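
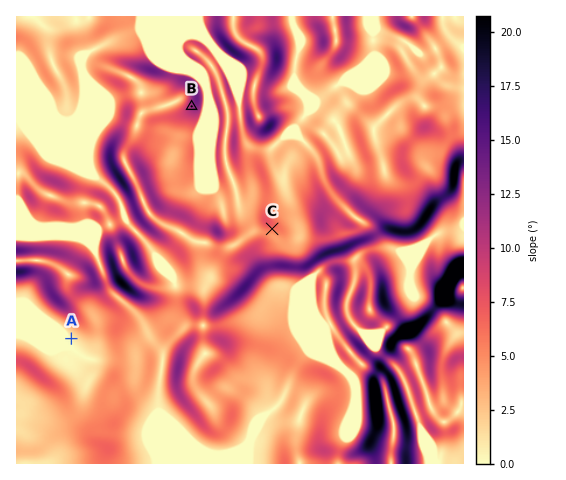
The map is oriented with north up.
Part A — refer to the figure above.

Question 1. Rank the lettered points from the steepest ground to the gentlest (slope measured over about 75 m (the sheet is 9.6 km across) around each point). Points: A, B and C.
B C A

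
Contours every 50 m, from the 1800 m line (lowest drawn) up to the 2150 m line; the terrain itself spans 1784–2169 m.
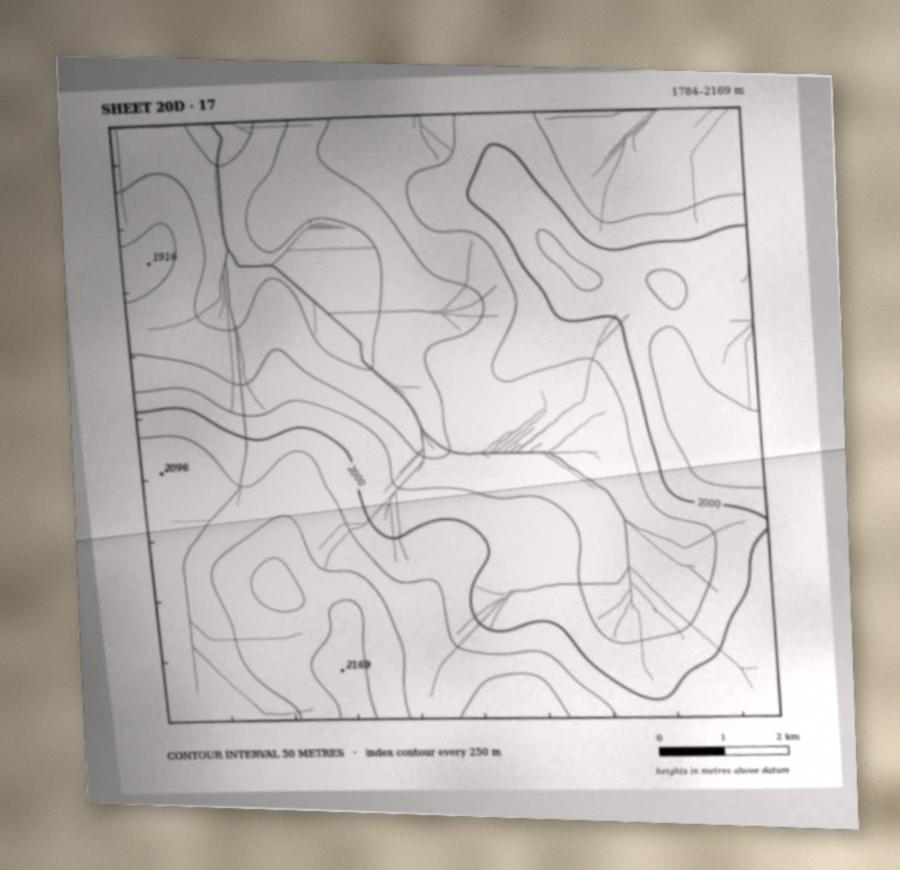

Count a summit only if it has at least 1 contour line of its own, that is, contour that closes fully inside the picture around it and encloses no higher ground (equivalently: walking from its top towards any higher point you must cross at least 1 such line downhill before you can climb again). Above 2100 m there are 1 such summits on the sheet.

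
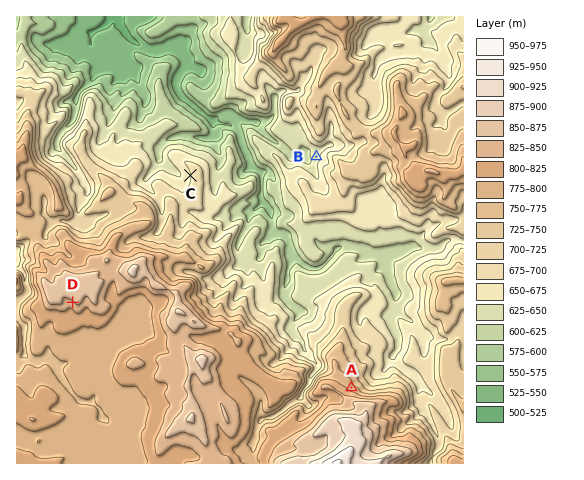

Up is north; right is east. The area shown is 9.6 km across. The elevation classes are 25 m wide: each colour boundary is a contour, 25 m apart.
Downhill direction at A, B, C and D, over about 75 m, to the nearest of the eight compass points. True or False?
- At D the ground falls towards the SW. True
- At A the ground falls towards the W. False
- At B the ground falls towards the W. True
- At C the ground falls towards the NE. False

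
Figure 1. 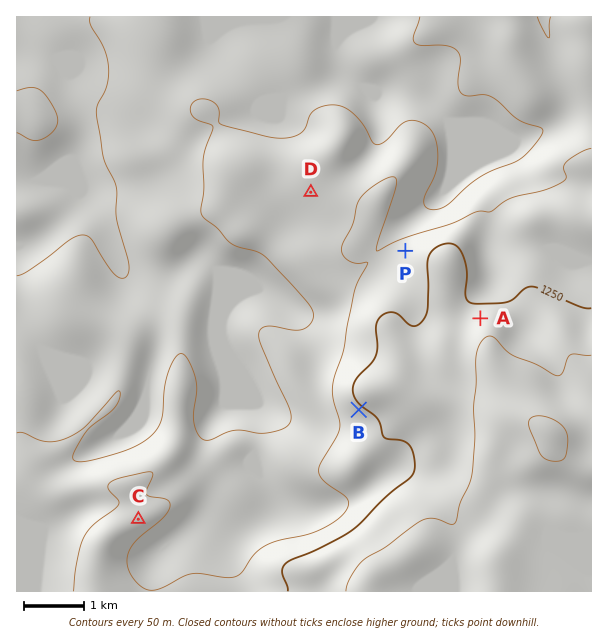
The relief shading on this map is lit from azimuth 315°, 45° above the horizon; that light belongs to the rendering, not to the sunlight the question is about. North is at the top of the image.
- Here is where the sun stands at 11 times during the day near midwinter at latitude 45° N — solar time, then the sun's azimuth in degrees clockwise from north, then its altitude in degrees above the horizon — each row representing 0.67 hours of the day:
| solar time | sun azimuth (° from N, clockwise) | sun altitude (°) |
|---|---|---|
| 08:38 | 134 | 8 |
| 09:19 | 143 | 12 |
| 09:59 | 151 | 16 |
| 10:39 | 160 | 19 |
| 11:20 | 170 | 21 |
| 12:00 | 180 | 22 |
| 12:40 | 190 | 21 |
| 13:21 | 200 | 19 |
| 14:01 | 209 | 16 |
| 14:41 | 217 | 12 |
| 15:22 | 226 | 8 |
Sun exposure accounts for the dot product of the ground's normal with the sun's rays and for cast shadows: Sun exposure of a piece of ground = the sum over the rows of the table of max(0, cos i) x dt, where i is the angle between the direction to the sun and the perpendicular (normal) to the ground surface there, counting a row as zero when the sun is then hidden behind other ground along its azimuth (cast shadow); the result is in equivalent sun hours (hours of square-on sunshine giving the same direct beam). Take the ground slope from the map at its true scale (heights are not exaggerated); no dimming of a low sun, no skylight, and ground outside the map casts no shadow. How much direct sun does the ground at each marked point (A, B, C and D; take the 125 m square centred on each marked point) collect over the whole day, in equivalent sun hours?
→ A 1.4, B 2.4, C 1.9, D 2.1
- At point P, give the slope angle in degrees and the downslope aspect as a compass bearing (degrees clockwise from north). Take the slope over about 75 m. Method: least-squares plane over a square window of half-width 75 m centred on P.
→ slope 5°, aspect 307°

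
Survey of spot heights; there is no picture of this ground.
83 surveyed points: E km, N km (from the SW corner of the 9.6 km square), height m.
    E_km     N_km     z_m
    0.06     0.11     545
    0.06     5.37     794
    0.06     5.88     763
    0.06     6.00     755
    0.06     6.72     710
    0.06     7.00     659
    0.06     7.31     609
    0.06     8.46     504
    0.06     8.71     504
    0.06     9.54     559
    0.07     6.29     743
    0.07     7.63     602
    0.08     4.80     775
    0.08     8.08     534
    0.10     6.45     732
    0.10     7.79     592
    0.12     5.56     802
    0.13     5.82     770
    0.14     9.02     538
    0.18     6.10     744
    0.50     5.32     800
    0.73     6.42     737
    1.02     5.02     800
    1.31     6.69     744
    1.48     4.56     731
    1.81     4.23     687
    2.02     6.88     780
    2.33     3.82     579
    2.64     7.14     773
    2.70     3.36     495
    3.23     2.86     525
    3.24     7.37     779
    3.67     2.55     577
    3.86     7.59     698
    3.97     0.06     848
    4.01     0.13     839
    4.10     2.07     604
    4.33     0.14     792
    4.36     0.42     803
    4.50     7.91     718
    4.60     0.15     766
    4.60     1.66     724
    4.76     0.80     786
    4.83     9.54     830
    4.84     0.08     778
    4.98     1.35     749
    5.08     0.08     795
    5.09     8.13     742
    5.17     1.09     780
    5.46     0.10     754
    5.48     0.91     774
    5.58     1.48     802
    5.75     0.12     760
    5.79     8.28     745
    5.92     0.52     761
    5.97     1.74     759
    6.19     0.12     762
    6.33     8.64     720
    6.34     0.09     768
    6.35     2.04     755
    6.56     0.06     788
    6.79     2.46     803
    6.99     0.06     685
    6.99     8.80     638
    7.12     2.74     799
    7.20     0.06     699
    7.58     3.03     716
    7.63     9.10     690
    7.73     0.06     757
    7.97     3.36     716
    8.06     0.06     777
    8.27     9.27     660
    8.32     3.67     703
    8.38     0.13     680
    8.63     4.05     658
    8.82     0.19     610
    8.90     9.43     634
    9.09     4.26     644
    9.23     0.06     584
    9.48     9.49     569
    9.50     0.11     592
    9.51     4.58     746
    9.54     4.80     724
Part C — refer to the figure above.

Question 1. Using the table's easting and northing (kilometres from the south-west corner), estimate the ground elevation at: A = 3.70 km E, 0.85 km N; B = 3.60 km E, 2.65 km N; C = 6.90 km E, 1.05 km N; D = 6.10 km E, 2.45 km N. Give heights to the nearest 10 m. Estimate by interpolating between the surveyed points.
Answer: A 670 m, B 580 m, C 730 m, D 790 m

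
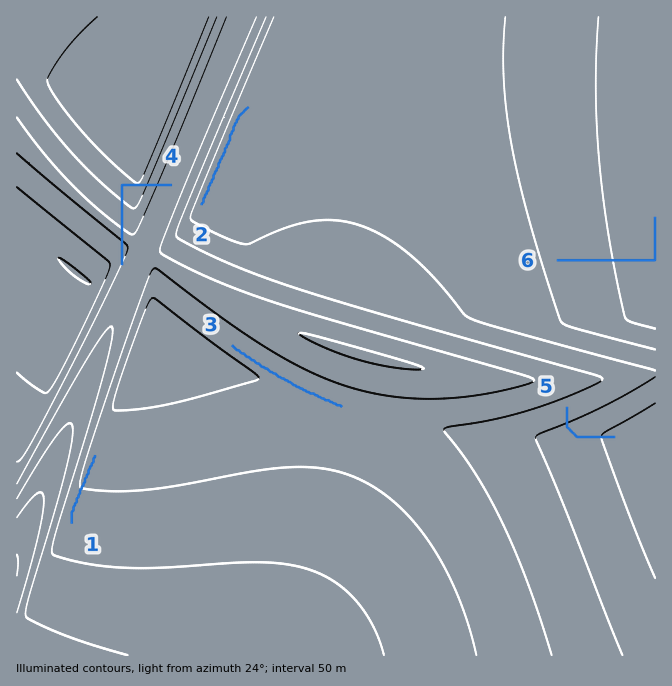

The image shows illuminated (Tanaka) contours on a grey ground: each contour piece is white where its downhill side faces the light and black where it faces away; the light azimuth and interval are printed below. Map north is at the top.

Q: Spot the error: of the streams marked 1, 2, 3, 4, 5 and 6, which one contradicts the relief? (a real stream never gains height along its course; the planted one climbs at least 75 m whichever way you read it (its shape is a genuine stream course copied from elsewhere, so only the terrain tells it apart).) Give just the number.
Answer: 4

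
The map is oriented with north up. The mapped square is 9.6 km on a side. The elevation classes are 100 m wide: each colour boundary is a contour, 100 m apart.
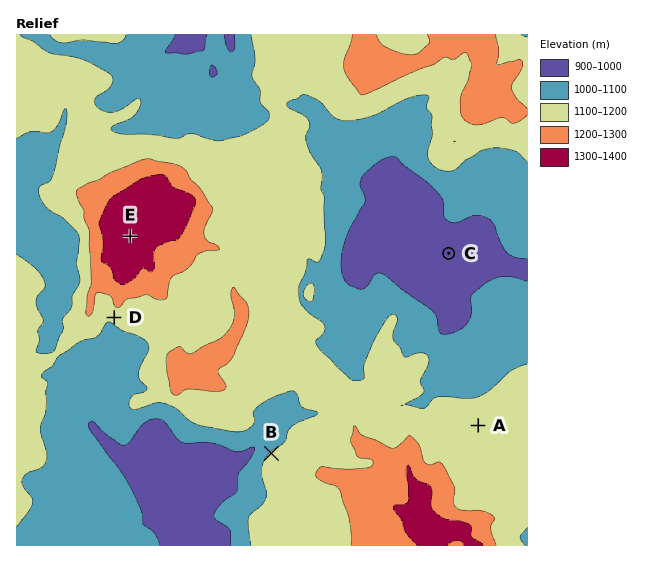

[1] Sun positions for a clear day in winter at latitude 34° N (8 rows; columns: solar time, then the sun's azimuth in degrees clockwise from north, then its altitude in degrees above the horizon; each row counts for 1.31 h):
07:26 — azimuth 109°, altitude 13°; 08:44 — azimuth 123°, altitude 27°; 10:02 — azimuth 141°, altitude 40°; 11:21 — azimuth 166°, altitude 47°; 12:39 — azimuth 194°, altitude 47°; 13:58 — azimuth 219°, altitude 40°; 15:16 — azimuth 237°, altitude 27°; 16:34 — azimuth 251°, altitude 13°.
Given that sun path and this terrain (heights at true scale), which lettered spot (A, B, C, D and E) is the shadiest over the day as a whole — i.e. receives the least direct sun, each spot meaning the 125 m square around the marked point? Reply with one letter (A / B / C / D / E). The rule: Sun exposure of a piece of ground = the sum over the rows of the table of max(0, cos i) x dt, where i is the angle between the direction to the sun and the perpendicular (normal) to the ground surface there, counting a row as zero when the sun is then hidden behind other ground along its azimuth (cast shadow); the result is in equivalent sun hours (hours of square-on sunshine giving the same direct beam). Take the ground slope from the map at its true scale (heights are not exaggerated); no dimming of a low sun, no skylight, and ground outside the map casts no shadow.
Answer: B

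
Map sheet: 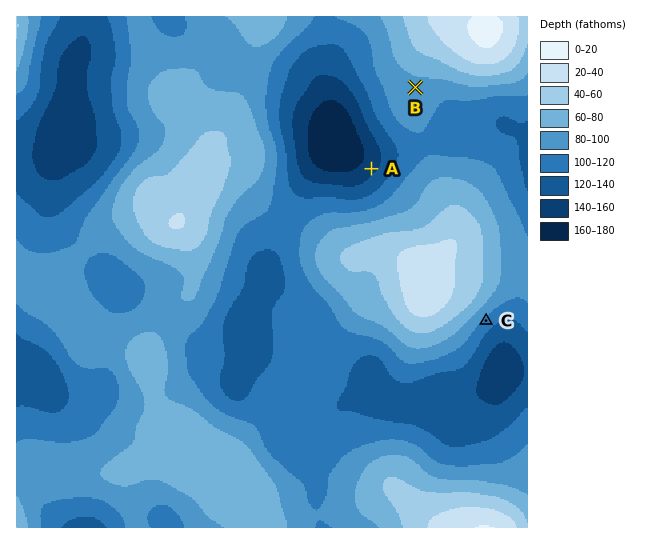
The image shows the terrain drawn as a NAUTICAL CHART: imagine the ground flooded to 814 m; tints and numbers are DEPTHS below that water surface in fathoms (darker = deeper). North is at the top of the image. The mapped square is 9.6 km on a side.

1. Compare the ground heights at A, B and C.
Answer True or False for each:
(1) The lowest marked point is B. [False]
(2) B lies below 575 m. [False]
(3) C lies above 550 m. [True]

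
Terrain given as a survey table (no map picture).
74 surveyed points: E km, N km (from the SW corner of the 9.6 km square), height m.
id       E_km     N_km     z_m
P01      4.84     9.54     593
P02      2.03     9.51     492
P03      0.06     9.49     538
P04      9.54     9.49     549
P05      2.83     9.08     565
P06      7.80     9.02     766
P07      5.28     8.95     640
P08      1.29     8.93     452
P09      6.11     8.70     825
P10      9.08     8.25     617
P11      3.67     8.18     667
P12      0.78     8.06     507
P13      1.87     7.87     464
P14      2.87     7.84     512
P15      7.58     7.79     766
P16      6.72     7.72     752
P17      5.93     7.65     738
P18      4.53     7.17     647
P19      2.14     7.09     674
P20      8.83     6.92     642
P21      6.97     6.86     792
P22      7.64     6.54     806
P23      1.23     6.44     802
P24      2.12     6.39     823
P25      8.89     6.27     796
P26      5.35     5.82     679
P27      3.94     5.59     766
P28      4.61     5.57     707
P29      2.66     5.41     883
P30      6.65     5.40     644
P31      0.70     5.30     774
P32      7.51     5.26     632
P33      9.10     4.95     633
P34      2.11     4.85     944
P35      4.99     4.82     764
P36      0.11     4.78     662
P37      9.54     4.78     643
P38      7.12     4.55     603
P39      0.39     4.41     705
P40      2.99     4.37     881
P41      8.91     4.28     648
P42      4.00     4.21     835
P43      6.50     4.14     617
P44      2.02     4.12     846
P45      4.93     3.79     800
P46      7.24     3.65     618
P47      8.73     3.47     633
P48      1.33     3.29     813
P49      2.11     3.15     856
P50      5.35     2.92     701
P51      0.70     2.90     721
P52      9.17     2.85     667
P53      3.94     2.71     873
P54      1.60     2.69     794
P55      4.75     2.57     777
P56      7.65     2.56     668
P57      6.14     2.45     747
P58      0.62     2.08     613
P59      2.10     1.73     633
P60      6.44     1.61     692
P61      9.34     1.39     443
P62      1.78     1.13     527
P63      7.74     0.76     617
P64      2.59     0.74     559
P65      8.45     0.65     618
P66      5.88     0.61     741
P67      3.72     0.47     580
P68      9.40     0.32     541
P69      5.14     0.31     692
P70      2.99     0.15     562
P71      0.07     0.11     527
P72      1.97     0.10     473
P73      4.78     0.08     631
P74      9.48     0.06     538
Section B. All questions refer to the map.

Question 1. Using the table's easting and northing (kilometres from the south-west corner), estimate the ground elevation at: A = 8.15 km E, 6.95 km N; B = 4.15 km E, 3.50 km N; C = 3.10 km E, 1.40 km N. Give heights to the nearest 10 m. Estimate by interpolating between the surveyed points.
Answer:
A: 720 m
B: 850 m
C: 730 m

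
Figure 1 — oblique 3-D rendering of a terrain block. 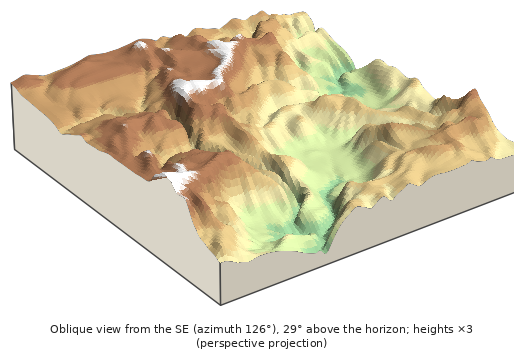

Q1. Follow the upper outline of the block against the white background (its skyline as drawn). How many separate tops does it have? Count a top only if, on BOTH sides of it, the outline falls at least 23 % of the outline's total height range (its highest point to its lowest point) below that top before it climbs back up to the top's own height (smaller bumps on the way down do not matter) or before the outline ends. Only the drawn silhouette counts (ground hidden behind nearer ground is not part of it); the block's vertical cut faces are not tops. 1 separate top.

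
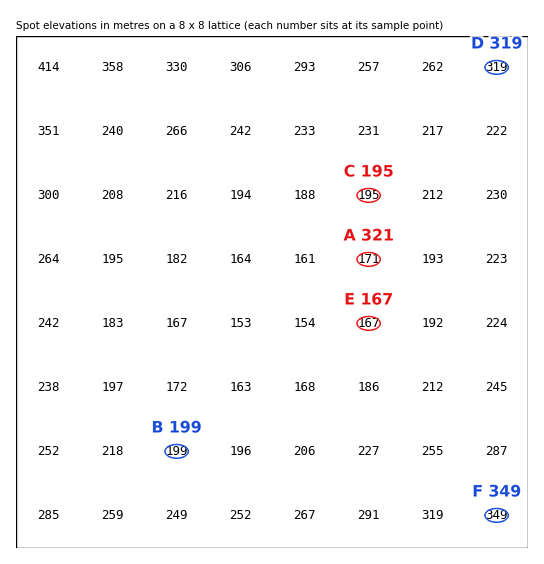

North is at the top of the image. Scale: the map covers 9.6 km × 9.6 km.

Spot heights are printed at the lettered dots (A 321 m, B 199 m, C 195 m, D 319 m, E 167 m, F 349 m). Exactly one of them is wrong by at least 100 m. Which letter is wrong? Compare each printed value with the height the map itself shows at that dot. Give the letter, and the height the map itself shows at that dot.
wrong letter A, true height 171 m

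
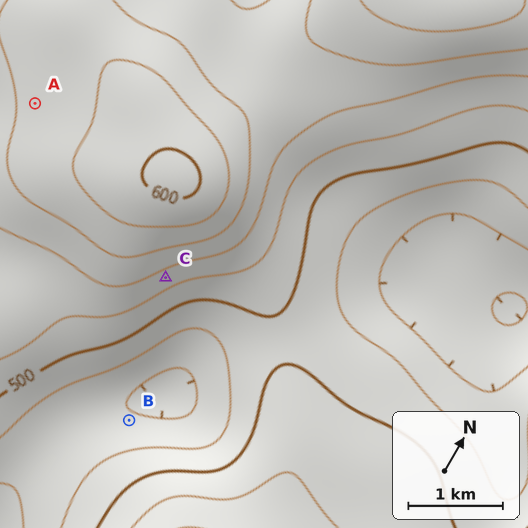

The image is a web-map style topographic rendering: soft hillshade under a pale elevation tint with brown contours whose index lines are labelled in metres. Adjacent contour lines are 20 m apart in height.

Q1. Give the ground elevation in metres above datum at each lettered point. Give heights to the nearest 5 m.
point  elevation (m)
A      565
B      465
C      530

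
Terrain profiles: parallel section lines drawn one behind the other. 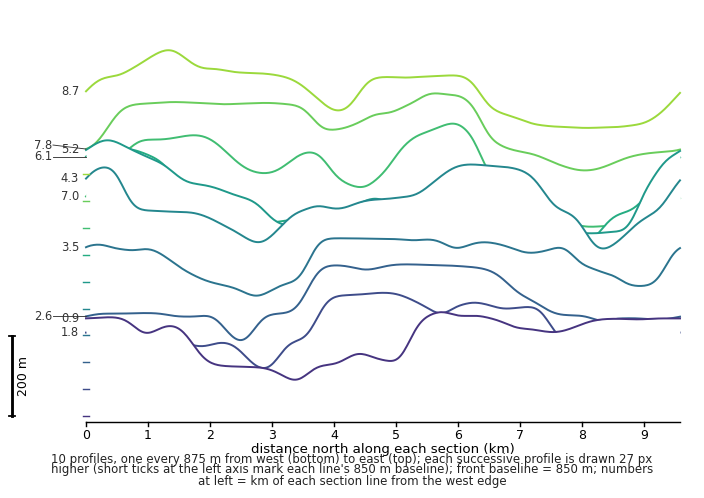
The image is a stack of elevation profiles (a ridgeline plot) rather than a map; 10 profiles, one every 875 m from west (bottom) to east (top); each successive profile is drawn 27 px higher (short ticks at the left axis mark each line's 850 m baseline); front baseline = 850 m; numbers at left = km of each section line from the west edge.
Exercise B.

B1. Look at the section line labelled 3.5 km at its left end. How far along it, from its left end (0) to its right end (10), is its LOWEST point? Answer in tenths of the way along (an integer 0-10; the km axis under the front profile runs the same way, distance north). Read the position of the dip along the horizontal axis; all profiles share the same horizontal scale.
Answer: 3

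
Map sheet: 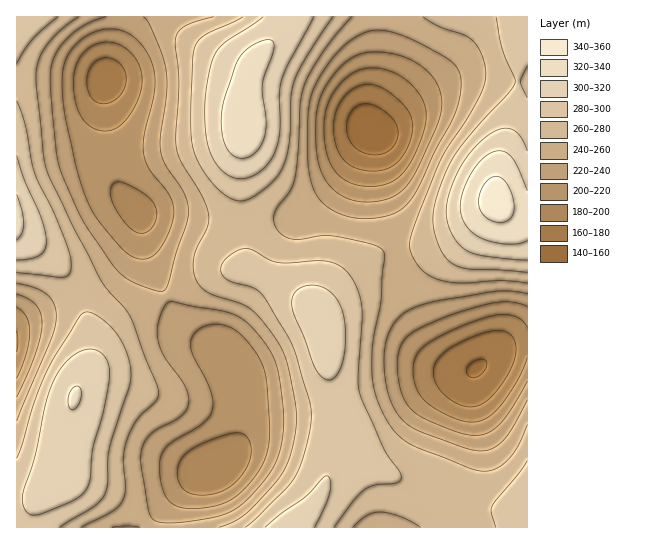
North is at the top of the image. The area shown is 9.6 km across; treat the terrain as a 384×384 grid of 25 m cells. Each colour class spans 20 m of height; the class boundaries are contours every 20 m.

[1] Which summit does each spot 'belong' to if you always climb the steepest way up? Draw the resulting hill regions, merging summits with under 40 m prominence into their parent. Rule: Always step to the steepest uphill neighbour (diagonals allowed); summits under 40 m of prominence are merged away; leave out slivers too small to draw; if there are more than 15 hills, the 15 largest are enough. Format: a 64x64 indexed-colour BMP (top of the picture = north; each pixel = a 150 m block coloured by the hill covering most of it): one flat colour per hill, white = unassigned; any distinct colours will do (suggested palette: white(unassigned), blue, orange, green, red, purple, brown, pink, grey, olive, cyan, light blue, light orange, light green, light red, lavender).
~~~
<image width="64" height="64" href="data:image/bmp;base64,Qk12CAAAAAAAAHYAAAAoAAAAQAAAAEAAAAABAAQAAAAAAAAIAAATCwAAEwsAABAAAAAAAAAA////ALR3HwAOf/8ALKAsACgn1gC9Z5QAS1aMAMJ34wB/f38AIr28AM++FwDox64AeLv/AIrfmACWmP8A1bDFADMzMzMzMzMzMRERERERERERERERERERERERERERERERMzMzMzMzMzMzEREREREREREREREREREREREREREREREzMzMzMzMzMzMRERERERERERERERERERERERERERERETMzMzMzMzMzMzERERERERERERERERERERERERERERERMzMzMzMzMzMzMxEREREREREREREREREREREREREREREzMzMzMzMzMzMzMRERERERERERERERERERERERERERETMzMzMzMzMzMzMzMRERERERERERERERERERERERERERMzMzMzMzMzMzMzMzMREREREREREREREREREREREREREzMzMzMzMzMzMzMzMzERERERERERERERERERERERERETMzMzMzMzMzMzMzMzMxERERERERERERERERERERERERMzMzMzMzMzMzMzMzMzMREREREREREREREREREREREREzMzMzMzMzMzMzMzMzMxERERERERERERERERERERERETMzMzMzMzMzMzMzMzMzERERERERERERERERERERERERMzMzMzMzMzMzMzMzMzMREREREREREREREREREREREREzMzMzMzMzMzMzMzMzMxERERERERERERERERERERERETMzMzMzMzMzMzMzMzMzERERERERERERERERERERERERMzMzMzMzMzMzMzMzMzMREREREREREREREREREREREREzMzMzMzMzMzMzMzMzMxERERERERERERERERERERERETMzMzMzMzMzMzMzMzMzERERERERERERERERERERERERMzMzMzMzMzMzMzMzMzMREREREREREREREREREREREREzMzMzMzMzMzMzMzMzMRERERERERERERERERESIhERETMzMzMzMzMzMzMzMzMREREREREREREREREREiIiIRERMzMzMzMzMzMzMzMzMREREREREREREREREREiIiIiIREzMzMzMzMzMzMzMzERERERERERERERERERESIiIiIiIjMzMzMzMzMzMzMzERERERERERERERERERESIiIiIiIiMzMzMzMzMzMzMzERERERERERERERERERERIiIiIiIiJDMzMzMzMzMzMzERERERERERERERERERERIiIiIiIiIkRDMzMzMzMzMzEREREREREREREREREREREiIiIiIiIiREREMzMzMzMzMREREREREREREREREREREiIiIiIiIiJEREREMzMzMzMRERERERERERERERERERESIiIiIiIiIkREREREMzMzMxERERERERERERERERERESIiIiIiIiIiRERERERDMzMzERERERERERERERERERERIiIiIiIiIiJERERERERDMzEREREREREREREREREREREiIiIiIiIiIkREREREREQzMRERERERERERERERERERESIiIiIiIiIiRERERERERDMRERERERERERERERERERERIiIiIiIiIiJEREREREREQxEREREREREREREREREREREiIiIiIiIiIkRERERERERDEREREREREREREREREREREiIiIiIiIiIiREREREREREQRERERERERERERERERERESIiIiIiIiIiJERERERERERBERERERERERERERERERERIiIiIiIiIiIkRERERERERBEREREREREREREREREREREiIiIiIiIiIiRERERERERBEREREREREREREREREREREiIiIiIiIiIiJERERERERBERERERERERERERERERERESIiIiIiIiIiIkREREREREERERERERERERERERERERERIiIiIiIiIiIiREREREREEREREREREREREREREREREREiIiIiIiIiIiJEREREREQREREREREREREREREREREREiIiIiIiIiIiIkRERERERBERERERERERERERERERERESIiIiIiIiIiIiREREREREERERERERERERERERERERERIiIiIiIiIiIiJEREREREQREREREREREREREREREREREiIiIiIiIiIiIkRERERERBERERERERERERERERERERESIiIiIiIiIiIiREREREREERERERERERERERERERERERIiIiIiIiIiIiJEREREREERERERERERERERERERERERIiIiIiIiIiIiIkREREREQREREREREREREREREREREREiIiIiIiIiIiIiRERERERBERERERERERERERERERERESIiIiIiIiIiIiJEREREREERERERERERERERERERERERIiIiIiIiIiIiIkREREREQRERERERERERERERERERERESIiIiIiIiIiIiRERERERBERERERERERERERERERERERIiIiIiIiIiIiJEREREREEREREREREREREREREREREREiIiIiIiIiIiIkRERERERBERERERERERERERERERERESIiIiIiIiIiIiREREREREERERERERERERERERERERERIiIiIiIiIiIiJEREREREQREREREREREREREREREREREiIiIiIiIiIiIkRERERERBERERERERERERERERERERESIiIiIiIiIiIiREREREREQRERERERERERERERERERERIiIiIiIiIiIiJERERERERBERERERERERERERERERERESIiIiIiIiIiIkREREREREERERERERERERERERERERERIiIiIiIiIiIi"/>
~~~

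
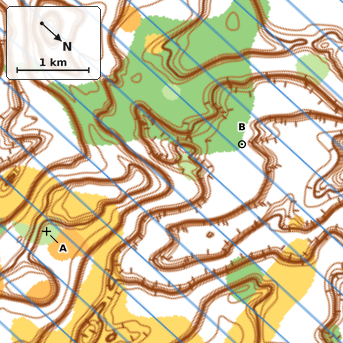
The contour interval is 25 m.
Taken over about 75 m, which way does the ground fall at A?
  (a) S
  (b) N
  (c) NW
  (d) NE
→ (b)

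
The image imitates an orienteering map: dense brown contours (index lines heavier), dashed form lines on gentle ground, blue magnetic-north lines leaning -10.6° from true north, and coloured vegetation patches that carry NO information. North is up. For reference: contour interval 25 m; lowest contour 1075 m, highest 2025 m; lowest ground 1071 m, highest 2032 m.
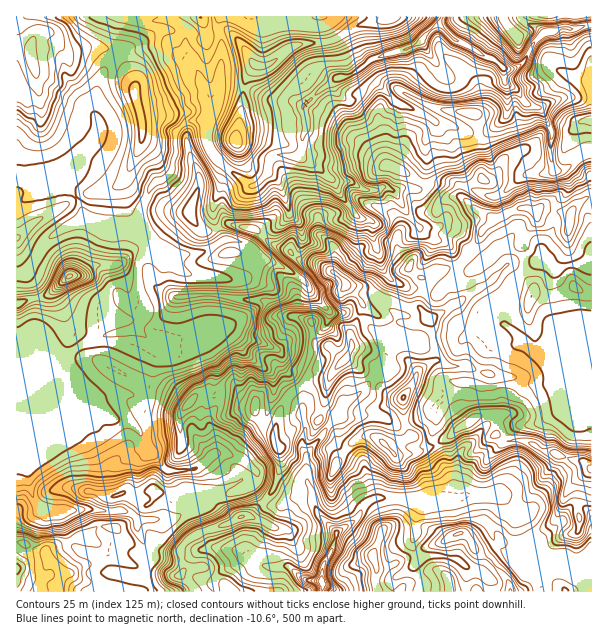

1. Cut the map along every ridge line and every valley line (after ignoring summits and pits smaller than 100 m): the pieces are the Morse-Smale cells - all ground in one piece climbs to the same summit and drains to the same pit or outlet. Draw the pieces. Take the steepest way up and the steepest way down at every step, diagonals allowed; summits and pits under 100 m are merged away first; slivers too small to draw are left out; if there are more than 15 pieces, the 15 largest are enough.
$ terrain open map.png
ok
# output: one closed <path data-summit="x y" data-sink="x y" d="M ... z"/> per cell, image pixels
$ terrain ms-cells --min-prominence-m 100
<path data-summit="591 468" data-sink="440 24" d="M591 25l-16 5-14-2-16 4-13 13-6 14-13 9-9 0-10-8-39-20-17-15-7 5-14 14-13 6-30 8-24 18-12 2-36 29 5 19-5 9 0 14-2 7 18 12 16 14 4 10 19 25 16 5 0 17 6 15 1 10 6 11 7 7 14 6 30 6 9-10 25-14-2 3 0 9 11 18 8 8 17 6-1 11-21 0-21 16-2 12 3 7 0 21-5 1-24 26 2 15-3 6 0 9 4 6 37-26 20-4 4 2-2 18 8 6 20 0 9 4 10 7 39 11 10 6z"/><path data-summit="591 468" data-sink="440 24" d="M204 120l-16 1-12 10 0 21-4 18-7 8-9 3-5 5-11 24 0 18 10 15 0 6-12 17 1 27 5 13-3 2-9 0-9-6-4 2-9 8 0 11 5 10-29 10-19 13 0 16-39 92 0 18 4 15 5 7 10 7 79 0 12 9 35-2 13-7 17-3 18-12 31-10 6 9 6 5 8-9 10-24-2-15-6-15 16-5 7-10 6-2 17 0 9 6 7-9-13-7-21 0 0-23-18-18-2-15-5-4 17-14 26-5 6-7 4-9 0-3-20-21-4-9-22-13 17-23 1-12-2-10-11-11-7-25-9-12-6-4-10 12-8 2-29-24-12-16 0-24z"/><path data-summit="30 56" data-sink="440 24" d="M168 16l-152 1 1 257 7 0 4-4 15-25 10-10 21-12 12-3 16 8 33-2 5-7 0-9 11-24 5-5 9-3 7-8 4-18 0-21 12-10 20-1 3-12-6-9 0-9-6-16-6-8-7-18 1-16-4-6-12-6z"/><path data-summit="344 360" data-sink="440 24" d="M299 156l-24 0-5 5-2 12 12 12 9 28 11 11 2 10-4 18-14 17 18 9 8 13 20 21-4 12-6 7-26 5-17 14 5 4 2 15 18 18 1 23 11-1 13 3 8 4 3-1 5-11 14-8 28-28 1-20 6-8 28 2 15-5 29 1 19-13 22-1 0-10-2-2-12-2-11-10-11-18-1-10-22 12-9 10-30-6-14-6-13-18-1-10-6-15 0-17-16-5-19-25-4-10-16-14z"/><path data-summit="236 141" data-sink="440 24" d="M441 16l-103 0-5 6-9 4-19-1-20-9-13 0-6 9-9 1-12-2-11-8-13 0-3 5 0 9 4 8-2 46-3 17-6 9-5 16 0 15 4 8 12 15 27 22 8-2 9-10 4-13 5-5 19 1 6-2 2-6 0-14 5-9-5-19 7-7 29-22 12-2 21-16 27-10 6 0 13-6 14-14 8-6z"/><path data-summit="372 555" data-sink="323 584" d="M495 493l-7 3-21-2-12 5-24 1-44-2-10 0-8 2-7 7-2 8-23 18-5 16-10 20 0 22 77 1 6-8 15-4 11-9 12 1 5-15-2-17 7-5 11-1 6 6 4 8 30 27 8 17 79 0 1-10-9-7-2-7-8 0-6-3-21 0-20-17-2-9-6-12-1-15-16-18z"/><path data-summit="57 591" data-sink="440 24" d="M53 350l-37 1 0 240 136 1 0-2-8-12 6-15 0-6-12-27 1-9-7-7-6-3-27-1-48 2-10-4-9-11-4-15 0-18 40-96-1-11z"/><path data-summit="591 468" data-sink="323 584" d="M494 414l-20 4-38 26 6 9 3 15 9 20-2 9-2 1 5 1 12-5 34 0 16 18 1 15 6 12 2 9 4 4 4 1 12 12 21 0 6 3 8 0 2 7 8 7 1-112-10-8-39-11-10-7-9-4-20 0-8-6 2-18z"/><path data-summit="69 276" data-sink="440 24" d="M86 220l-12 3-21 12-10 10-15 25-4 4-8 1 1 75 36 0 13 6 20-13 22-9 6 0-4-11 0-11 9-8 4-2 9 6 9 0 3-2-5-13-1-27 12-17 0-6-8-10-2-9-11 4-27 0z"/><path data-summit="242 516" data-sink="323 584" d="M309 490l-4 0-24 15-12 0-5-3-13 14-11 1-13 7-18 5-17 7-11 12 3 18-3 9 12 12 2 5 74 0 2-22 7-4 10 0 18 14 15 2 1-13 10-20 5-16-18-18-6-14 0-6z"/><path data-summit="404 398" data-sink="440 24" d="M458 337l-23 0-15 5-28-2-6 8-1 20-28 28-14 8-5 10-8 11 4 4 3 11 4 4 6 1 13-7 12-2 9 4 15 16 17-2 22-9-2-7 0-9 3-6-2-15 24-26 5-1 0-21-3-7 0-8 3-6z"/><path data-summit="404 398" data-sink="323 584" d="M330 426l-23 27 0 30 5 8 1 10 6 14 17 17 15-9 9-8 2-8 7-7 8-2 54 2 18-1 3-2 2-9-9-20-3-15-5-8-24 9-17 2-15-16-9-4-12 2-13 7-6-1z"/><path data-summit="242 516" data-sink="440 24" d="M252 486l-31 10-18 12-17 3-13 7-33 2-2 2 0 8 12 27 0 6-6 15 9 14 41-1-1-4-12-12 3-5-3-22 7-8 13-8 26-8 13-7 11-1 13-13z"/><path data-summit="516 36" data-sink="440 24" d="M591 16l-148 0-4 8 16 16 39 20 10 8 9 0 13-9 6-14 13-13 16-4 14 2 16-5z"/><path data-summit="372 555" data-sink="440 24" d="M464 534l-11 1-7 5 2 17-4 12 0 5-4-3-9 0-11 9-15 4-5 7 110 1-2-11-4-6-30-27-4-8z"/>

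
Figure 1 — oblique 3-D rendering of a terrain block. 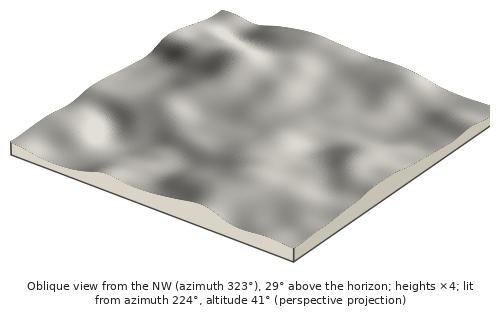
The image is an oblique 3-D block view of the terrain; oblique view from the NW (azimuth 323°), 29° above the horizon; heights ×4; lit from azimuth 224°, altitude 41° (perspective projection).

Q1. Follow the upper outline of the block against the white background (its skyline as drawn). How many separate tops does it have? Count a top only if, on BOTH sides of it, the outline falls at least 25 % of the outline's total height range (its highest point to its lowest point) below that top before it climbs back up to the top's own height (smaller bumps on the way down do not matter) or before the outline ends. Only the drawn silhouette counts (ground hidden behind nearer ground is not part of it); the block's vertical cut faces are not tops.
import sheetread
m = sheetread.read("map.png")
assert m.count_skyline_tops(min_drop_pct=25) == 1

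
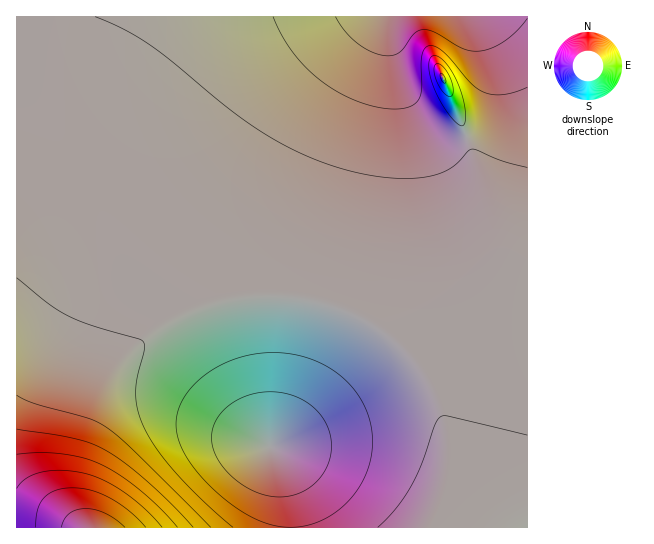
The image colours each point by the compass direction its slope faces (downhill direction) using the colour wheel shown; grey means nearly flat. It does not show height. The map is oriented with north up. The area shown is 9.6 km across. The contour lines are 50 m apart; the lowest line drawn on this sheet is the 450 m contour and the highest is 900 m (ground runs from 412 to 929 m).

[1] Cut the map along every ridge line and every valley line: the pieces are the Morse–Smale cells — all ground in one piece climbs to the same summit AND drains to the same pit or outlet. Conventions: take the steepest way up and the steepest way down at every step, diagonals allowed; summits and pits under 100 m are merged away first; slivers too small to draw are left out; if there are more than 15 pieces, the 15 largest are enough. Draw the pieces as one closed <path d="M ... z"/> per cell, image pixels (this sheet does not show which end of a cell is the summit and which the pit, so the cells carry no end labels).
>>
<path d="M527 16l-52 1 12 26 6 24 2 34-7 18-11 12-14 6-17 0-7-2-16-14-10-14-18-44-6-25 0-22-373 1 1 511 68 0-10-29 1-28 16-57 21-41 26-29 28-20 22-11 26-9 39-7 43 2 30 6 19 7 24 12 17 12 30 30 22 37 9 36 0 40-11 49 91-1z"/><path d="M283 297l-41 2-47 12-28 13-16 11-28 26-16 22-12 24-16 51-4 24 0 17 4 16 7 13 349 0 2-2 11-47 0-40-9-36-18-32-27-30-24-17-43-19z"/><path d="M474 16l-85 1 2 29 12 40 20 35 8 8 15 8 17 0 10-4 15-14 5-12 0-40-6-24z"/>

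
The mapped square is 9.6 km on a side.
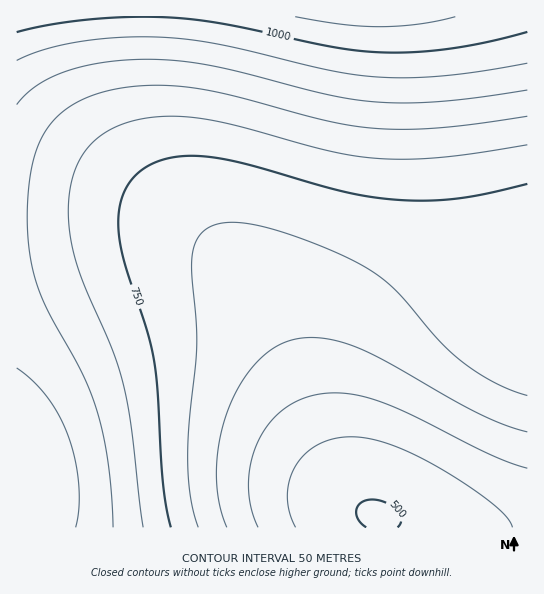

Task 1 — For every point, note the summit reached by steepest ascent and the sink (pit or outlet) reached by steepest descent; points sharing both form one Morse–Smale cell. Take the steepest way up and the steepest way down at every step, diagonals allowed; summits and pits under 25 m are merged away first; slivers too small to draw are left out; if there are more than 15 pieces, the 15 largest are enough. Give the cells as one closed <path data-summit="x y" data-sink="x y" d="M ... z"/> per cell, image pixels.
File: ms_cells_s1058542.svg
<path data-summit="373 17" data-sink="378 517" d="M527 16l-383 1 0 68 3 29 6 33 8 23 10 19 18 26 48 54 26 34 22 44 24 67 24 53 23 34 13 11 11 6 2 10 146-1z"/><path data-summit="17 485" data-sink="378 517" d="M138 221l-59 0-63 5 0 301 365 1-1-10-11-6-13-11-21-31-22-45-29-80-15-30-17-26-27-30-26-19-32-13z"/><path data-summit="17 17" data-sink="378 517" d="M143 16l-127 1 0 208 23 0 40-4 59 0 19 3 26 8 16 8 18 12 20 19 0-2-56-64-10-16-12-26-8-26-6-35z"/>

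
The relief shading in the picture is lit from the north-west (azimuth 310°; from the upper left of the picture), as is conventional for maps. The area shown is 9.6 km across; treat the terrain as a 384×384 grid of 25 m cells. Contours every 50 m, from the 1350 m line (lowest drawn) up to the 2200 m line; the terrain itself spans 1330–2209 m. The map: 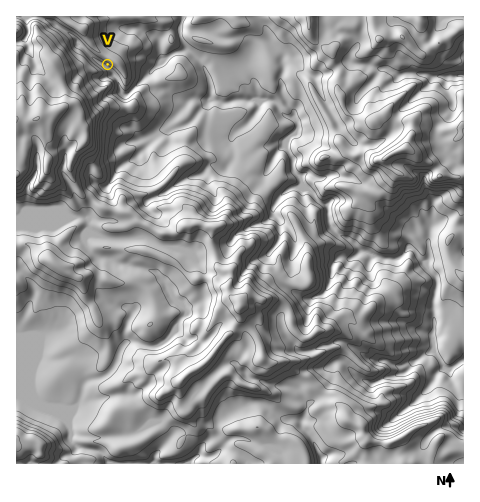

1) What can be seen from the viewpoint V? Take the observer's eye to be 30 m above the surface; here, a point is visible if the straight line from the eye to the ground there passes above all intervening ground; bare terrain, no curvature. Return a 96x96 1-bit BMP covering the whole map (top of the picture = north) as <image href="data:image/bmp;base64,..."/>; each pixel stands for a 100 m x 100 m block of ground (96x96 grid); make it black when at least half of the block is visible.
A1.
<image width="96" height="96" href="data:image/bmp;base64,Qk2+BAAAAAAAAD4AAAAoAAAAYAAAAGAAAAABAAEAAAAAAIAEAAATCwAAEwsAAAIAAAAAAAAA////AAAAAAAAAAAAAAAAAAAAAAAAAAAAAAAAAAAAAAAAAAAAAAAAAAAAAAAAAAAAAAAAAAAAAAAAAAAAAAAAAAAAAAAAAAAAAAAAAAAAAAAAAAAAAAAAAAAAAAAAAAAAAAAAAAAAAAAAAAAAAAAAAAAAAAAAAAAAAAAAAAAAAEAAAAAAAAAAAAAAAAAAAAAAAAAAAAAAAAAAAAAAAAAAAAAAAAAAAAAAAAAAAAAAAAAAAAAAAAAAAAAAAAAAAAAAAAAAAAAAAAAAAAAAAAAAAAAAAAAAAAAAAAAAAAAAAAAAAAAAAAAAAAAAAAAAAAAAAAAAAAAAAAAAAAAAAAAAAAAAAAAAAAAAAAAAAAAAAAAAAAAAAAAAAAAAAAAAAAAAAAAAAAAAAAAAAAAAAAAAAAAAAAAAAAAAAAAAAAAAAAAAAAAAAAAAAAAAAAAAAAAAAAAAAAAAAAAAAAAAAAAAAAAAAAAAAAAAAAAAAAAAAAAAAAAAAAAAAAAAAAAAAAAAAAAAAAAAAAAAAAAAAAAAAAAAAAAAAAAAAAAAAAAAAAAAAAAAAAEAAAAAAAAAAAAAAAGAAAAAAAAAAAAAAACAAAAAAAAAAAAAAAAAAAAAAAAAAAAAAAAAAAAAAAAAAAAAAAAAAgAAAAAAAAAAAAAABgAAAAAAAAAAAAAABgAAAAAAAAAAAAAABgAAAAAAAAAAAAAADgAAAAAAAAAAAAAADgAAAAAAAAAAAAAABAAAAAAAAAAAAAAAAAAAAAAAAAAAAAAAAAAAAAAAAAAAAAAAAAAAAAAAAAABwAAAAAAAAAAAAAAH4AAAAAAAAAAAAAAf//gAAAAAAAAAAAA///gAAAAAAAAAAAA4//xgAAAAAAAAAAAIfD5gAAAAAAAAAAAH/j8AAAAAAAAAAAAD//4AAAAAAAAAAAAAf54AAAAAAAAAAAAEHhwAAAAAAAAAAAACABgAAAAAAAAAAAAAAAAAAAAAAAAAAAAAAAAAAAAAAAAAAAAAAAAAAAAAAAAAAAAAAAAAAAAAAAAAAAAAEAAAAAAAAAAAAAAAHAAAAAAAAAAAAAAAGAAAAAAAAAAAAAAAAAAAAAAAAAAAAAAAAAAAAAAAAAAAAAAAAAAAAAAAAAAAAAAAAAAAAAAAAAAAAAAAAAAAAAAAAAAAAQAAAAAAAAAAAAAAAYAAAAAAAAAAAAAAAYAAAAAAAAAAAAAAA8AAAAAAAAAAAAAAA4OAAAAAAAAAAAAAB4PAAAAAAAAAAAAAH4PAAAAAAAAAAAAAH8IAAAAAAAAAAAAAB+IAAAAAAAAAAAAAJ/8AAAAAAAAAAAAANh4AAAAAAAAAAAAAPB4AAAAAAAAAAAAAPHwAAAAAAAAAAAAAP/gAAAAAAAAAAAAAO/AAAAAAAAAAAAAAe8AAAAAAAAAAAAAAegAAAAAAAAAAAAAB+AAAAAAAAAAAAAAB+AAAAAAAAAAAAAAD8AAAAAAAAAAAAAAAQAAAAAAAAAAAAAAAAAAAAAAAAAAAAAAAAAAAAAAAAAAAAAADAAAAAAAAAAAAAAA="/>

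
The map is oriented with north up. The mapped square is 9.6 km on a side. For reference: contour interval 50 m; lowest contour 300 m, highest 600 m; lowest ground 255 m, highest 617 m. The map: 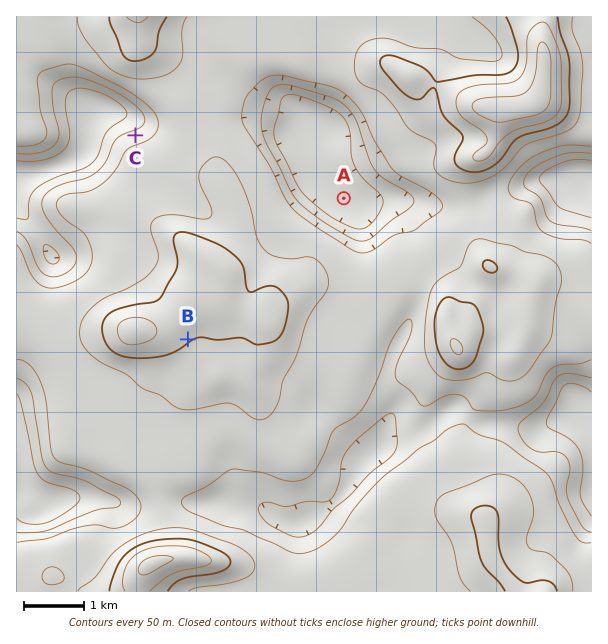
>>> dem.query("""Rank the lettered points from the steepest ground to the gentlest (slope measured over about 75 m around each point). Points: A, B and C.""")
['C', 'B', 'A']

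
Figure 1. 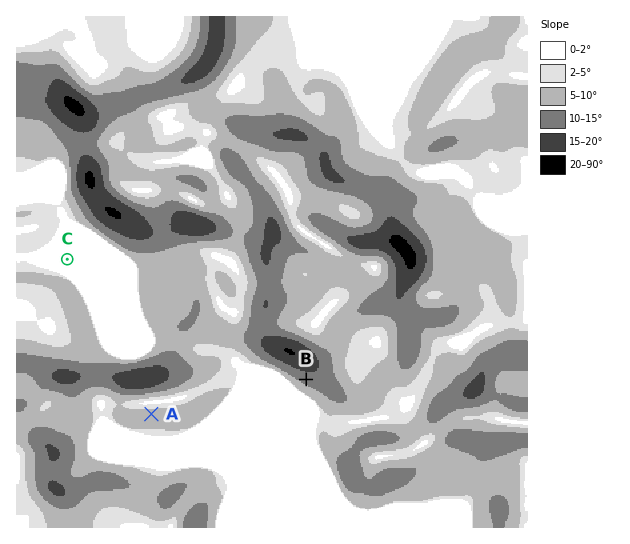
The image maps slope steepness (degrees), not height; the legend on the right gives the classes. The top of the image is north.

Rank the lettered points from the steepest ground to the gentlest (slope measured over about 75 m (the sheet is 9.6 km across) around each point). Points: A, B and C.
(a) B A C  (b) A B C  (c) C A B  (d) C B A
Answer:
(a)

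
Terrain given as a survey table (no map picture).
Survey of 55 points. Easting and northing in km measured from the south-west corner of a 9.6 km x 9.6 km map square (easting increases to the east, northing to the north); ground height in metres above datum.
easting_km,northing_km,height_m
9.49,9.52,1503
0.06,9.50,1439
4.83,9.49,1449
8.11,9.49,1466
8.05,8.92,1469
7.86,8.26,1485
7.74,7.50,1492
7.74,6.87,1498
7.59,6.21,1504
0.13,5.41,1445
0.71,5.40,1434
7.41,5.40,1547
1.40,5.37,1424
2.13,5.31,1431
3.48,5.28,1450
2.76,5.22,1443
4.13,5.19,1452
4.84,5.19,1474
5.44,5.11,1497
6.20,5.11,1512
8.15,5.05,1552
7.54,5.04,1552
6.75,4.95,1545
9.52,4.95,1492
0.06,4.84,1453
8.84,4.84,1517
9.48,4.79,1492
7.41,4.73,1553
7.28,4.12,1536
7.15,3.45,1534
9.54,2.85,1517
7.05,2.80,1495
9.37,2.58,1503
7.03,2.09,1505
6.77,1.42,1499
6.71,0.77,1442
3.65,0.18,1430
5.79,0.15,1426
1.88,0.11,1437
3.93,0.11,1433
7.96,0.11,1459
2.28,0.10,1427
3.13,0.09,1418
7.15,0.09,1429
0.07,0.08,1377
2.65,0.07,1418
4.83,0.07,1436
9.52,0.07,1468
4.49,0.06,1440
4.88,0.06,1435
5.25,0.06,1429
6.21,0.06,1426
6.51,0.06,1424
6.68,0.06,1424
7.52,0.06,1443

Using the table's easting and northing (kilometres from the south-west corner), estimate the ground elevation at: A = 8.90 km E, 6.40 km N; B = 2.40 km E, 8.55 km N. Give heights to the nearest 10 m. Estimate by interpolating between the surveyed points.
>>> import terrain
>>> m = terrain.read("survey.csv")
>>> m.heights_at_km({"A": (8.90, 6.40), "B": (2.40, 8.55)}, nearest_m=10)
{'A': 1500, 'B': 1460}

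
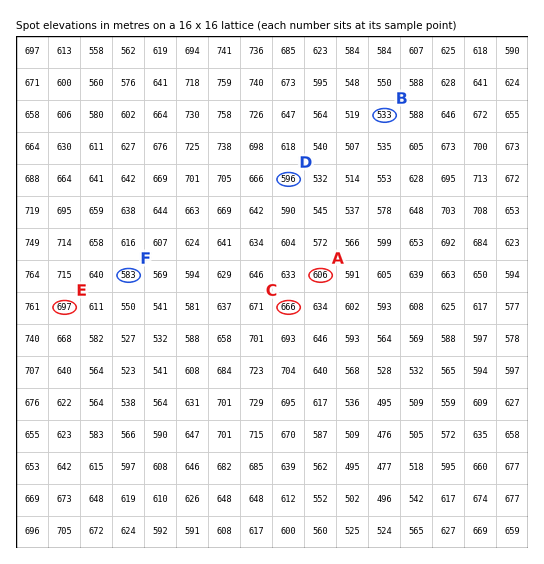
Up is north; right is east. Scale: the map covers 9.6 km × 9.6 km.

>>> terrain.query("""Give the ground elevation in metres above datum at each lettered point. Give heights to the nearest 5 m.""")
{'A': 605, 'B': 535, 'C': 665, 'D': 595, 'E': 695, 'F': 585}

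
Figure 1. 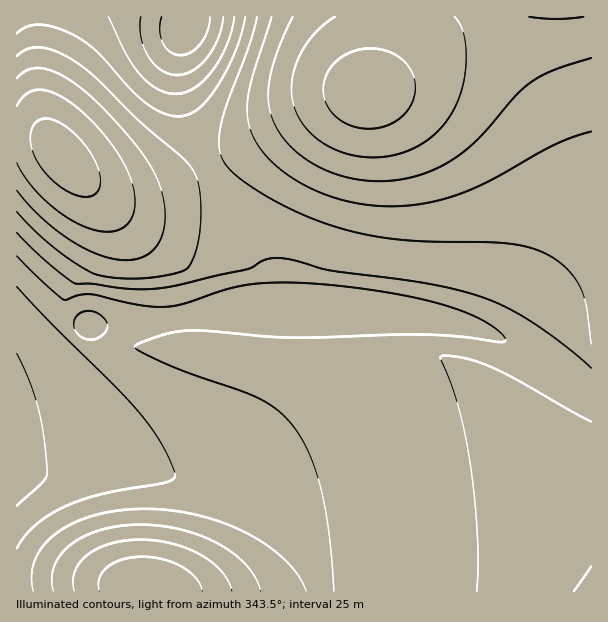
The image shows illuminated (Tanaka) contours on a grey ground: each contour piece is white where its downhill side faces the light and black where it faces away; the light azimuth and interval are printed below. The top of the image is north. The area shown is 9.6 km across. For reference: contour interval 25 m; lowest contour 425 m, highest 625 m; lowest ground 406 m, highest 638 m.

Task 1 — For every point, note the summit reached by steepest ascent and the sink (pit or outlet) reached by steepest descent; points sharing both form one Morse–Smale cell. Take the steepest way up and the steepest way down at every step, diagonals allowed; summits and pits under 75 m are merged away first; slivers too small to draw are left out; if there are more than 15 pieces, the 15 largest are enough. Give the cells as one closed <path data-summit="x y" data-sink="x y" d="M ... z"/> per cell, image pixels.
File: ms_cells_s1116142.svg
<path data-summit="366 90" data-sink="17 480" d="M591 16l-208 0-5 44-6 23-6 8-16 3-30 12-110 62 54 98 1 31 3 9 4 3-51 3-89 13-43 0-41 37-32 16 0 90 29 1 29-3 54 2 45 7 51 17 43 24 27 23 13 18 9 18 4 17 271 0z"/><path data-summit="62 156" data-sink="17 480" d="M32 134l-16 1 1 243 31-16 41-37 43 0 89-13 51-3-4-3-3-9-1-31-55-98-14 7-39 15-19 4-26 0-24-12-37-40z"/><path data-summit="149 590" data-sink="17 480" d="M107 466l-91 4 1 122 302-1-3-16-15-27-19-20-31-23-27-13-39-14-35-8z"/><path data-summit="62 156" data-sink="186 24" d="M186 16l-169 0-1 118 16 0 13 5 42 43 24 12 26 0 19-4 51-21 3-2-18-38-12-45 0-37 7-24z"/><path data-summit="366 90" data-sink="186 24" d="M381 16l-193 0-8 31 0 37 12 45 16 36 2 3 12-6 98-56 30-12 16-3 6-8 6-23 4-30z"/>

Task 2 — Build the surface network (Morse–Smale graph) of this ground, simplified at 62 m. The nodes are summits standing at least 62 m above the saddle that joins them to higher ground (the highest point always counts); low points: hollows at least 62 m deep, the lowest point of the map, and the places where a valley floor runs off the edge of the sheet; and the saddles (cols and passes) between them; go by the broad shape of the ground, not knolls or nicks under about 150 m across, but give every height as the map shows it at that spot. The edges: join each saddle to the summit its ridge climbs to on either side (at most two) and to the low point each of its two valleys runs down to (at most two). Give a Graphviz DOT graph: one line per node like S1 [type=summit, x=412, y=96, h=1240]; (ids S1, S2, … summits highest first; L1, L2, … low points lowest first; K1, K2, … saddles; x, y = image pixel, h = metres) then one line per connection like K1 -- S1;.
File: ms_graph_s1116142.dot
graph terrain {
  S1 [type=summit, x=366, y=90, h=638];
  S2 [type=summit, x=62, y=156, h=612];
  S3 [type=summit, x=149, y=588, h=572];
  L1 [type=low, x=186, y=24, h=406];
  L2 [type=low, x=17, y=464, h=419];
  K1 [type=saddle, x=209, y=168, h=522];
  K2 [type=saddle, x=320, y=591, h=473];
  K1 -- S1;
  K1 -- S2;
  K1 -- L1;
  K1 -- L2;
  K2 -- S1;
  K2 -- S3;
  K2 -- L2;
}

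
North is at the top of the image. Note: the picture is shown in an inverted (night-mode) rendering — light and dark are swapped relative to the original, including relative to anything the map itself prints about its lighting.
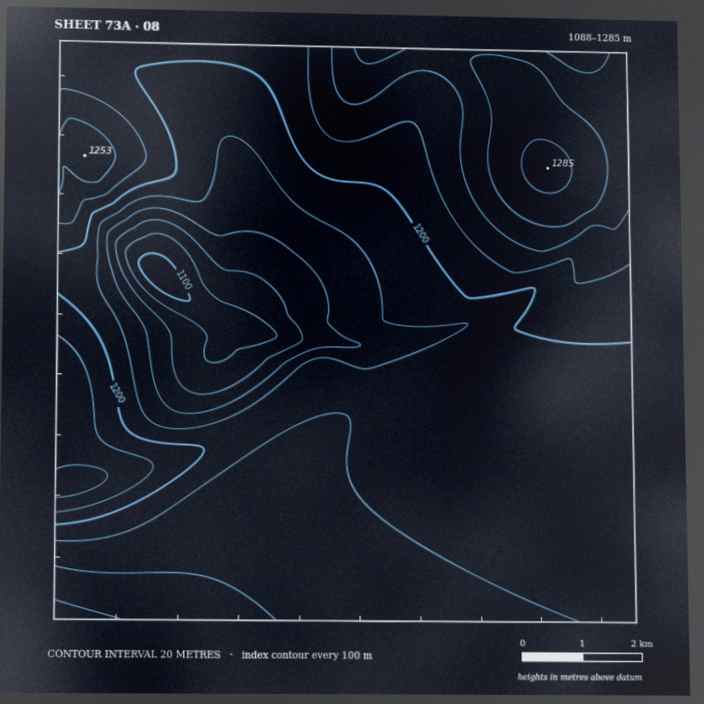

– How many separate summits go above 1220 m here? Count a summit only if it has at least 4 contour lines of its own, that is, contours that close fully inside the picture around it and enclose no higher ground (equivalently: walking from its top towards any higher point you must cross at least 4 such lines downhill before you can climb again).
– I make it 0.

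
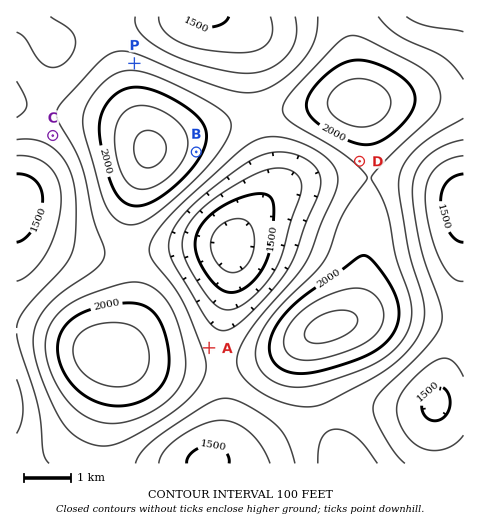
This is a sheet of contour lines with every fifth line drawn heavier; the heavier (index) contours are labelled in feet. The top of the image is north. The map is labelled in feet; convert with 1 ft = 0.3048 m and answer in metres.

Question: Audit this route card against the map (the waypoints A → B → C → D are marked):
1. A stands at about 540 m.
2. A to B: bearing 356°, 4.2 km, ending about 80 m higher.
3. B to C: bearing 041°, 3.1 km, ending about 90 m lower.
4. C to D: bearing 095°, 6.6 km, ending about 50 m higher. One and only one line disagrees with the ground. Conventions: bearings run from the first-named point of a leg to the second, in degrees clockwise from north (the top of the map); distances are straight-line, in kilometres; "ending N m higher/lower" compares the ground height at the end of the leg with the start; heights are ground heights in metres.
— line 3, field bearing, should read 276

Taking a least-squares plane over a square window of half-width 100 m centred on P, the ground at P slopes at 5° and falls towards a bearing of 9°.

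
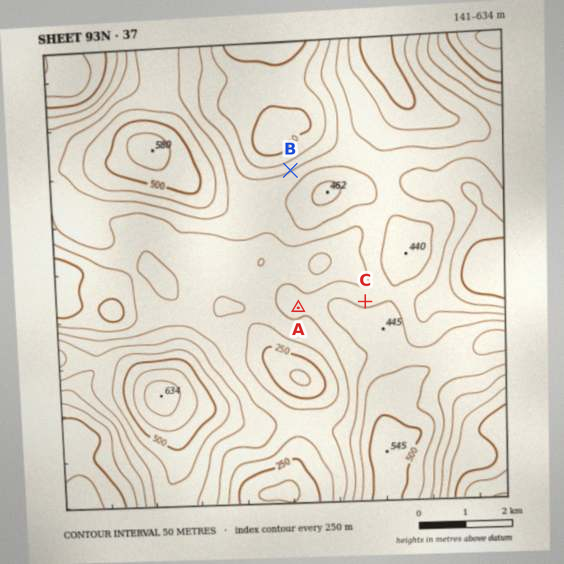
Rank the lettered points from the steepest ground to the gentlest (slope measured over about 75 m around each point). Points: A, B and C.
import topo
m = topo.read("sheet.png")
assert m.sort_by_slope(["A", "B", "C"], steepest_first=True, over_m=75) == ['B', 'C', 'A']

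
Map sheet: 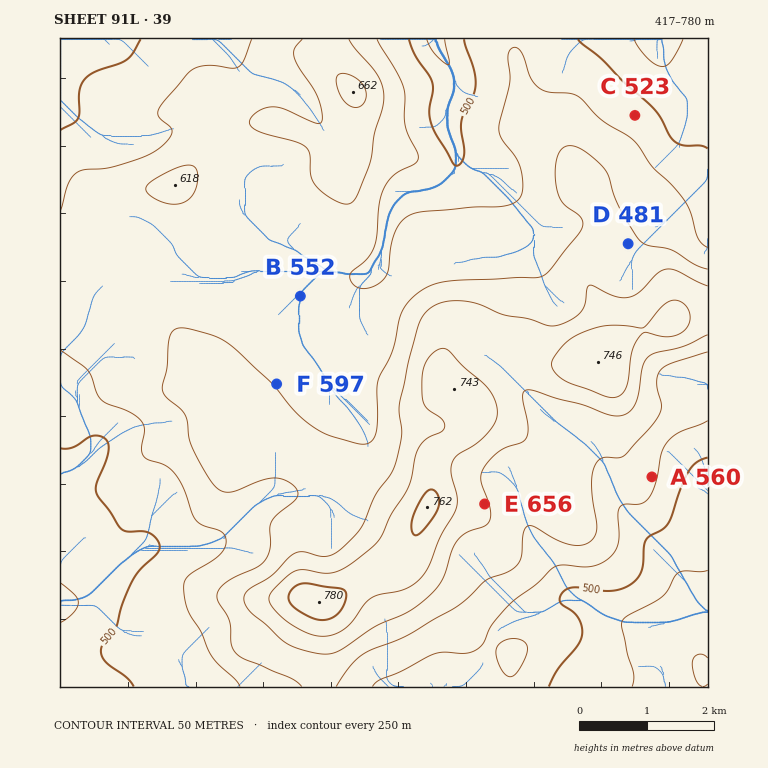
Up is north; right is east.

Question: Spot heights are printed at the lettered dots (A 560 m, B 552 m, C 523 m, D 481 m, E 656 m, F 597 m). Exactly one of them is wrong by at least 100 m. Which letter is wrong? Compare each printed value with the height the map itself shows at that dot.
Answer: D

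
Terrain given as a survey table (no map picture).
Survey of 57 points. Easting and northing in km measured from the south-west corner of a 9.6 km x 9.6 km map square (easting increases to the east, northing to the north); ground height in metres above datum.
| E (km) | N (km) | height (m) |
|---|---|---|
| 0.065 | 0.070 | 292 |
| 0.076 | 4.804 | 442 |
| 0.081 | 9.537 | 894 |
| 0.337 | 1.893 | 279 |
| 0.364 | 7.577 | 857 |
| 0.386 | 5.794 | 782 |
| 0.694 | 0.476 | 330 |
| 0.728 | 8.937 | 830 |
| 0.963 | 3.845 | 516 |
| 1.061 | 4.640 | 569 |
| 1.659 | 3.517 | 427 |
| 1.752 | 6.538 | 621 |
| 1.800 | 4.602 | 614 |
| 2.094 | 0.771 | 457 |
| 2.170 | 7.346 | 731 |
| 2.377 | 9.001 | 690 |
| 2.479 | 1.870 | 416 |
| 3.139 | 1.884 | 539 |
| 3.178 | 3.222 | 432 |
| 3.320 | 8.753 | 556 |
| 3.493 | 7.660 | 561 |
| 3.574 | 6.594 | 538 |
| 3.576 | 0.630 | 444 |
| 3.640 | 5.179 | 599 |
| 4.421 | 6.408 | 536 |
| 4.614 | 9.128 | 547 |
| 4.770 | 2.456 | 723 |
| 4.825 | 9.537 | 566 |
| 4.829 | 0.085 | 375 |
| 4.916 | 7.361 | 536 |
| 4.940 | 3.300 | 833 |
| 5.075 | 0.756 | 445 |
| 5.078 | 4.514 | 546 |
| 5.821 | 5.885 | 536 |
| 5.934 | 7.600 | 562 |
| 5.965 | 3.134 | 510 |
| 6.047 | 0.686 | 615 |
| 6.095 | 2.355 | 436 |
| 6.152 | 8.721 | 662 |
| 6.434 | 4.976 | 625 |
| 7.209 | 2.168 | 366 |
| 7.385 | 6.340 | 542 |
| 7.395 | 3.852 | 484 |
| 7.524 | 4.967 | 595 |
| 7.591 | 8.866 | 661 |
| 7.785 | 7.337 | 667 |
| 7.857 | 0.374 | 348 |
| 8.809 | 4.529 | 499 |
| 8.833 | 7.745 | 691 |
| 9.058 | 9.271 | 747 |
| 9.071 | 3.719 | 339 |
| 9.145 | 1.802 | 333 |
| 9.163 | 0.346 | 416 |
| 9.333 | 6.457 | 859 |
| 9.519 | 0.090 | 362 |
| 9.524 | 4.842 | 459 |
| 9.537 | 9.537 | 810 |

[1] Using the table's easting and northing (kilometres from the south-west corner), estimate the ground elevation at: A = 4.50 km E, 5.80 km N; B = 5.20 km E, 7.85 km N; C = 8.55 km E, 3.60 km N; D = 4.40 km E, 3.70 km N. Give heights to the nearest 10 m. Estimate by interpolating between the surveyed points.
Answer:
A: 540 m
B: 540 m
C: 400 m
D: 590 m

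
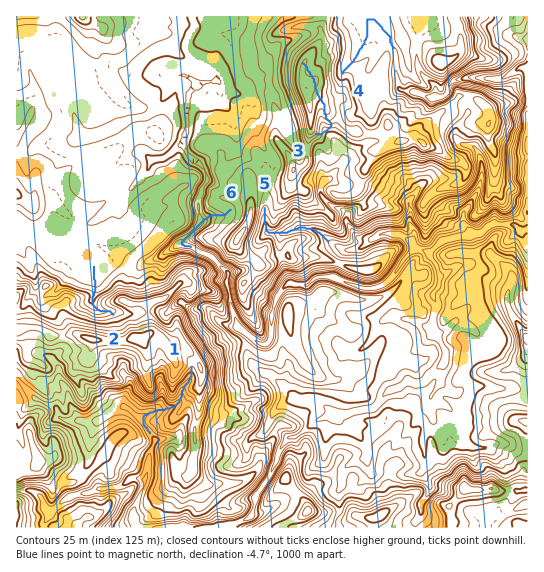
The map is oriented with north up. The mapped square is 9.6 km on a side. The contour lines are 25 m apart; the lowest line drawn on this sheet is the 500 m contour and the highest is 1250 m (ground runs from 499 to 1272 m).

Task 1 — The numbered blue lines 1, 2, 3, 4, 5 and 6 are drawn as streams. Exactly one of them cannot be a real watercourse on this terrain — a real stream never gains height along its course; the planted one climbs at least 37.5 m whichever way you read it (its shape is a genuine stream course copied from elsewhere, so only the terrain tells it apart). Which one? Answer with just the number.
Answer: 3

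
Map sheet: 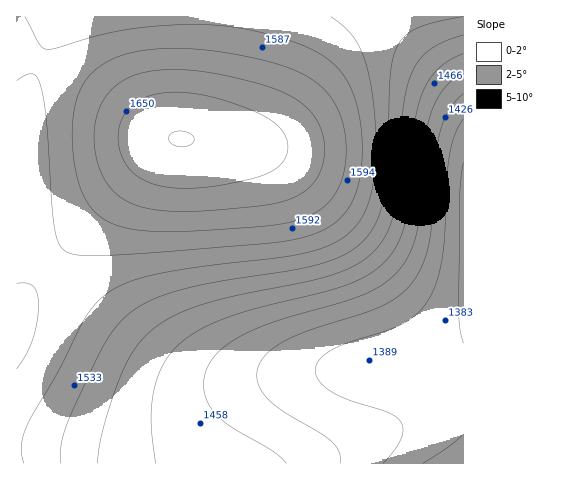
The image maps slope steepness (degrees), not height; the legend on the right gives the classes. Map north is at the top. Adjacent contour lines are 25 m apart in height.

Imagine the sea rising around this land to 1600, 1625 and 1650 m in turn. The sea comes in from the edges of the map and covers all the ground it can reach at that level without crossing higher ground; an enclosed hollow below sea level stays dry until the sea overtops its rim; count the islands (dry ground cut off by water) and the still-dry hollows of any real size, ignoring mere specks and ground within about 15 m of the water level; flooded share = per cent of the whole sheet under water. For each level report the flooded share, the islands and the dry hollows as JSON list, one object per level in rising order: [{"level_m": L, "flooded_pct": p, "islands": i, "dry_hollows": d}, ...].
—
[{"level_m": 1600, "flooded_pct": 79, "islands": 1, "dry_hollows": 0}, {"level_m": 1625, "flooded_pct": 87, "islands": 1, "dry_hollows": 0}, {"level_m": 1650, "flooded_pct": 94, "islands": 1, "dry_hollows": 0}]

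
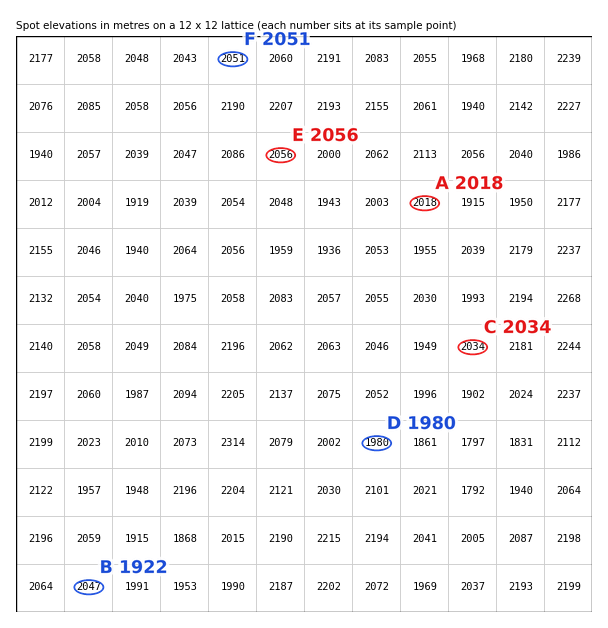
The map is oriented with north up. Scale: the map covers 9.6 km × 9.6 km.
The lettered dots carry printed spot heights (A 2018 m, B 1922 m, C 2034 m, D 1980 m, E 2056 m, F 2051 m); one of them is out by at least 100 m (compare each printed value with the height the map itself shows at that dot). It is B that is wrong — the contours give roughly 2047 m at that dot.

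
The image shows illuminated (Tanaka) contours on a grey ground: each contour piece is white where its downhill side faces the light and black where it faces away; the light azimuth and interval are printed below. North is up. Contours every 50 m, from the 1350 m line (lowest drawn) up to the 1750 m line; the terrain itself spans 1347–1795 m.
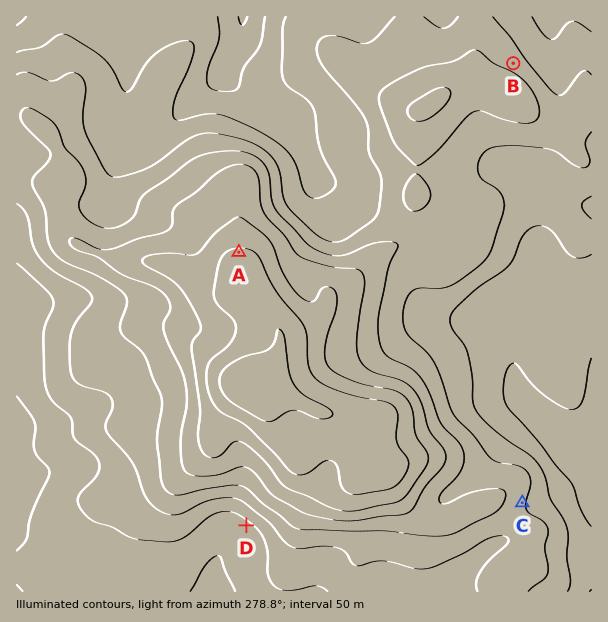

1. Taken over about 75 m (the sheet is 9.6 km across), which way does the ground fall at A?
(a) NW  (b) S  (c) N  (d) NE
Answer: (c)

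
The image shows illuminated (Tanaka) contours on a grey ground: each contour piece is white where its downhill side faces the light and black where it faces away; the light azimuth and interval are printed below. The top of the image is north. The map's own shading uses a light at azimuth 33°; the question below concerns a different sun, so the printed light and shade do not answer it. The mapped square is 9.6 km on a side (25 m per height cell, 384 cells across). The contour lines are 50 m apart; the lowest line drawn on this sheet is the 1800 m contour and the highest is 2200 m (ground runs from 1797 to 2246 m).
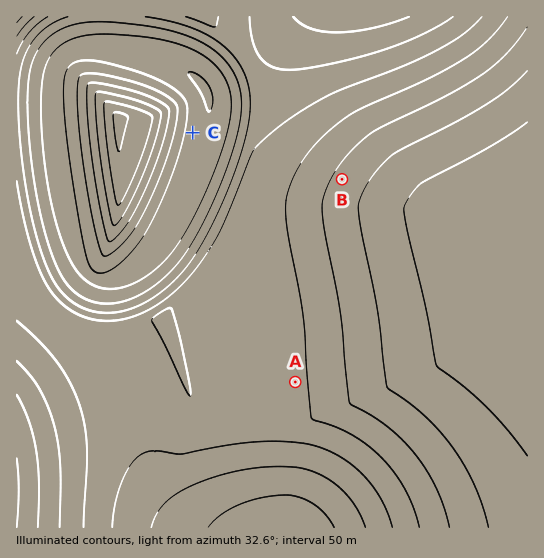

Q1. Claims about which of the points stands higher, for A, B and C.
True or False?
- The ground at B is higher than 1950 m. True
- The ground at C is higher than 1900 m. False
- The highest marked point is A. False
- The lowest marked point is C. True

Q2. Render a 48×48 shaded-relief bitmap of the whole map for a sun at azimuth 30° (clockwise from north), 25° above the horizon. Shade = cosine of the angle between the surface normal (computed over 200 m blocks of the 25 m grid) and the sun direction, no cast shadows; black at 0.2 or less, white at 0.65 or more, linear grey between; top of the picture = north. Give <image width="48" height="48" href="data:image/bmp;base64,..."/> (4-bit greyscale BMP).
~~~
<image width="48" height="48" href="data:image/bmp;base64,Qk32BAAAAAAAAHYAAAAoAAAAMAAAADAAAAABAAQAAAAAAIAEAAATCwAAEwsAABAAAAAAAAAAAAAAABEREQAiIiIAMzMzAERERABVVVUAZmZmAHd3dwCIiIgAmZmZAKqqqgC7u7sAzMzMAN3d3QDu7u4A////AJmZmZmIiId3d3d3ZmZlVVVVVVVVZmZmZ5mZmZmIiId3d3dmZmZVVVVVVVVVZmZmZ5mZmZiIh3d3dmZmZmVVVVVVVVVVZmZmZ5mZmZiIh3d2ZmZmZVVVVEREVVVVVmZmZ5mZmZiId3ZmZmZlVVVVRERERVVVVmZmZ6mZmZiId3ZmZlVVVVVERERERVVVVmZmZ6qpmZiId3ZmVVVVVVVERERERVVVVmZmZ6qpmZiId3ZmVVVVVVRERERERVVVVmZmZ6qqmZiId3ZmVWZmZlVERERERVVVZmZmd6qqmZiId3ZmZ3iHd2ZVREREVVVVZmZmd6qqmZiId3ZmaIiId3dmVVRFVVVWZmZmd6qqmZiId3ZmeIiId3dmZlVVVVVWZmZnd7qqmZiId3ZmiYiId3dmZmZlVVVmZmZnd7qqmZiId3ZniYiId3dmZmZmZmZmZmZ3d7qqmZiHd3ZnmYiId3dmZmZmZmZmZmZ3d6qpmYiHd2ZomYiHd3dmZmZmZmZmZmd3d6qpmYh3d2Z4mIiHd3dmZmZmZmd3d3d3d6qZmIh3dmZ5mIiHd3dmZmZmZmd3d3d3d6mZiImZh2aJmIiHd3dmZmZmZmZ3d3d3d5mYms3cupiZmIiHd3ZmZmZmZmZ3d3d3d5iJz//t3LqpmIiHd3ZmZmZmZmZ3d3d3d4ic/+3My7upmIh3d2ZmZmZmZmZ3d3d3d4i//cqqqqqpiIh3d2ZmZmZmZmZ3d3d3d4ne25d4mZmZmIh3d2ZmZmZmZmZ3d3d3d4rtynVGeJmYiId3dmZmZmZmZmZ3d3d3d5ztuGQ1Z4iIiHd3dmZmZmZmZmZ3d3d3d63cp1M0Z3iId3d3dmZmZmZmZmZ3d3d3d83bl0IzZ3iHd3d3dmZmZmZmZmd3d3d3iN3LlkIkZ3iHd3d3dmZmZmZmZmd3d3iIiN3KhTIkZ3iHd2d3d2ZmZmZmZ3d3eIiIiNy6dTEUZ4iId2Znd3d2Z3d3d3d4iIiIiNy5dTEUeIiId2Znd3d3d3d3d4iIiIiIiMy5dCEUeIiIh2Zmd3d3d3d4iIiIiIiIiMyoZCEUiIiIh2Zmd3d3d4iIiIiIiIiIiMuoZCEliIiIh2ZWd3eIiIiIiImYiIiIiMuoZCEliYmZiHZWeIiIiIiIiZmZmIiIiMuoUyEliYmZmHZVaIiIiIiImZmZmYiIiLuXUyIliZmpmHZVaIiIiIiZmZmZmZiIiLuXUyI4vNy6qXVEaIiIiJmZmZmZmZmIiLqXVCOO///suXVDaIiJmZmZmZmZmZmYiLqXVDff///9uGQzaImZmZmZmZmZmZmYiKqXZXz///7cp1MSeJmZmZmZmZmZmZmYiKmHd77u7dy5dTEDiZmZmZmqqpmZmZmYiJmHibzMu6mGQhAWiZmZmZqqqqmZmZmYiId3eJmZh3ZDIAA4mZmZmaqqqqqZmZmIiHZlVmZlVDIQAAJ4mZmZmaqqqqqZmZmIiGVEMzMyIRAAABaJmZmZmaqqqqqZmZiIiFQzIiIRAAAAAEiJmZmZmqqqqqqZmZiIhw=="/>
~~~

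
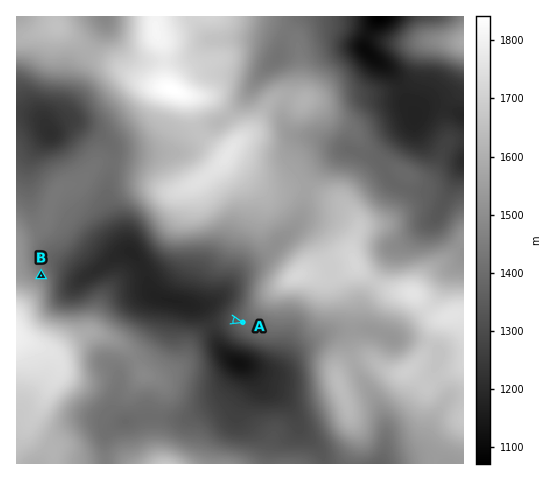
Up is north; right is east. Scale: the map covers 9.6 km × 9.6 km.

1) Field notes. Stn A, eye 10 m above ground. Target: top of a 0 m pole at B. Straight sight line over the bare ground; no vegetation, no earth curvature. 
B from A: seen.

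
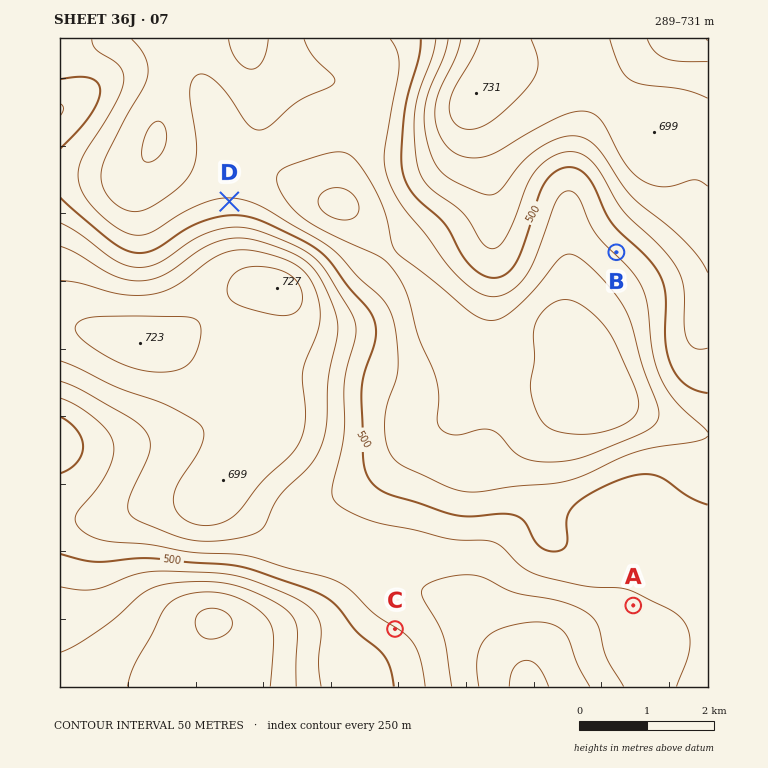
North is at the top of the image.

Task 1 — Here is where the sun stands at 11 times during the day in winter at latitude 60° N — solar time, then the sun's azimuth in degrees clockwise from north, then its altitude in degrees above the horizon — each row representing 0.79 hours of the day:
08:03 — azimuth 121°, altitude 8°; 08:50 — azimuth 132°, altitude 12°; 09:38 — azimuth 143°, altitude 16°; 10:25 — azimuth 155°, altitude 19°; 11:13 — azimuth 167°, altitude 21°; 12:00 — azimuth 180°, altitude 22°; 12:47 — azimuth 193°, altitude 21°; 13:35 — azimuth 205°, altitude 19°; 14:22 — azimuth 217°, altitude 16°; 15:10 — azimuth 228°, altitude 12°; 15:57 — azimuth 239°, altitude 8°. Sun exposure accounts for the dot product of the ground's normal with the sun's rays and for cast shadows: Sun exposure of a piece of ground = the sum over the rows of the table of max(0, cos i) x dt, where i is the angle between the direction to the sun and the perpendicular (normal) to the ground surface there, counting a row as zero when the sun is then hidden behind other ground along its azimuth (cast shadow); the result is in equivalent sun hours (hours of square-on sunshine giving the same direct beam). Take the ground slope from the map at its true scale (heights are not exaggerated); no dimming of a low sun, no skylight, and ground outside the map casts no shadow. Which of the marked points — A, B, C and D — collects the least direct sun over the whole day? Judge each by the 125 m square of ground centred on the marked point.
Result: D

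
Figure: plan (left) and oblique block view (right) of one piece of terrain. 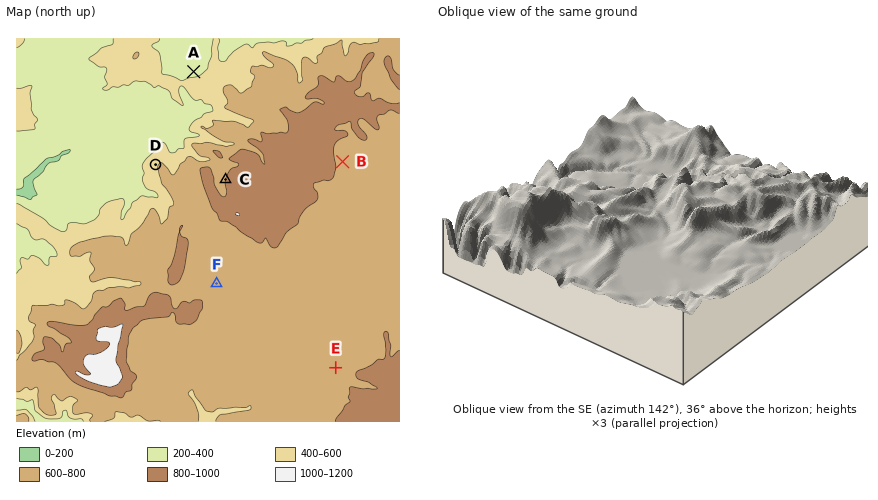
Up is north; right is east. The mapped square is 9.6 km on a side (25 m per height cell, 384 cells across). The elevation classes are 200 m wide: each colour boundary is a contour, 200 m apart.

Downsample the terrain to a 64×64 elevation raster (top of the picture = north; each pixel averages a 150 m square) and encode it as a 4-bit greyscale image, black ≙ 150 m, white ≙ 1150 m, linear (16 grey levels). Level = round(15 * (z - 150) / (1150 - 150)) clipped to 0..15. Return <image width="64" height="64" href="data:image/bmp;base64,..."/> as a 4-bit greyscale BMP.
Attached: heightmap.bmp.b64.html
<image width="64" height="64" href="data:image/bmp;base64,Qk12CAAAAAAAAHYAAAAoAAAAQAAAAEAAAAABAAQAAAAAAAAIAAATCwAAEwsAABAAAAAAAAAAAAAAABEREQAiIiIAMzMzAERERABVVVUAZmZmAHd3dwCIiIgAmZmZAKqqqgC7u7sAzMzMAN3d3QDu7u4A////AIhTNEM0RXd3ZFZXd3d3d3Znd3iIiIiIiImZmrzLvMzMZjRndEZ3d4h2eIh3d3d3dnZ3d3d3iIiIiIiZq8u7y7siJoh1V4iIiIiYiHd3d3d3d3d3d3eIiIiIiImru8u7qzNGh2dmd4iJmZmId3d3d3d3d3d3d3d4h3d3iJqru6qrZVaHeHeIiZqqmYh3d3d3d3eIh3d3d3d3d3eImqu7qrt3d4h4iJmrvMupiHd3d3d3d4iHd3d3d3d3d3iaqqqru4eHiIiJrM3d3LqId3d3d3d4iId3d3d3d3d3eImZqru8iIiIiJvN3d7typiHd3d3d3iIh3d3d3d3d3d3iJq7u7yJmIiJvN3d7u26mId3d3d3eIiHd3d3d3d3d3eImqu6q4mZmZq8ze7u7KmIh3d3d3d4iId3d3d3d3d3d3iZmqqqeKqqu7vN3u7bqYiHd3d3d3iId3d3d3d3d3d3eIiZqqp3mqu6q8zd3dypiHd3d3d3eIh3d3d3d3d3d3d3iImaqneIq7qqu8zN3KmId3d3d3d4iHd3d3d3d3d3d3eIiJqpdnirqZq7zd3cqYiId3d3d3iHd3d3d3d3d3d3d3iImql2aJmZq8zN3e2piIiIiId3iId3d3d3d3d3d3d3eIiaqWVniau7u83d3bqYiIiZmIiIh3d3d3d3d3d3d3d4iJqZZneaqpmZrMzNy6mZmZqqmIh3d3d3d3d3d3d3d3eImZlWeImIiIiau7vMuqqqq7qpiId3d3d3d3d3d3d3d4iZiVZ3d3d3d4mru6qru6qqqqmYh3d3d3d3d3d3d3d3iJmJVnd3d3d2eKq6mZq7upqqqZiHd3d3d3d3d3d3d3eImYhGZmZ3dmZ4mZqYmau6mZqpmId3d3d3d3d3d3d3d4iIiEZmZnZmVmd4iYiImqmZmZmYh3d3d3eHd3d3d3d3eIiIRlZmdmVWZmd3d3eJmZmZmYiId3d3eIiIiId3d3d4iIhFVmZmVmZ3ZmZ3d4iaqpmZmIh3d3eIiIiIh3d3d4iIiEVVVVVmZnd3eIh3iJqqmZmYiHd3d4iIiIiHd3d3iIiIRFVUVWZmZ4iIiIeImqqZmZmId3d4iIiIiIh4iHeIiIg0RURVVmZ3iYiIiIiZqqmYmYiHd4iImIiIiHiIh3iIiDRENERndneIiIiIiImqqZiIiIh3iImYiIiIiIiIeIiIIzMzRWd3d4iHiIiIiaqpiIiIh3iImZiIiIiIiIh3eIciIzRFZ3d3eId4iIiJqqmIiIh4iJmqmIiIiIiIiIh3eCNERFVVZnd3d2eIiIiaqYiIiIiaurupiIiIiIiIiId4M0REREVVZmZmZ4iHeJqYiIiImbu6vLmYiIiIiIiIh3hERERDRERVVVVWeId4mpmIiZmrzLu7uqmYiIiIiIiIiEREQzMzM0RVVEVnh3eZmIiJqrzMzLu7qpmZiIiIiIiIREQzIiIzNEVURWZ3Z4mIiJq83cy8zLu6mZmZiYiIiIhEMiIiIjMzRVREVnZXeIiImrvMy7vMzMuZmZmZmIiIiDIREiIiIzM0RDRVZVZ4iIirqrzLu7vMu7qZmZmZiIiIERERIiIiIjMzM0REVomIibqqvMu7u7u7u6mYiZmIiIgAASIiIiIiIiIiM0RniYiKuqq8zLu7u7u6mZiImYiIiBABIiIiIiIiIiI0VniIiJqpmrvMu7zLu7qZmZiZiIiIIQEiIiIiIiIiIjRmd3iIm6maqru7vMzLu6qpmZmIiIghEBIiIiIiIiIiNFZ3eImbqJqqq7q8zMzMu6mZmYiIiCIhESIiIiIiIiI0Z3ZniZqYmaqqurzMzMzMuZmZiIiIIiIRERIiIiIiIjRWZWZ4d3iaqququ8zMzMy5mZmIiIgiIiERESIiIiIiI0VURWZ4iqmquqq7zMzLu7mZmYiIiCIiIhEREiIiIiIiNFQ0VomZiImZq7zMzLurqZmZmIiIIiIiIhEREhIiIiIjQzNWd3Z3eJqqvMvLu6q6mZmZiIgzMyIiIRERESIiIiIyI0RFZ4iZmZq6q7u7qqqpmqmYiERDMiIiEiIiIiIiIiIiNFZ4iJiImZmqu7u6qqqqmZmIREQyIiIiIiIiIiIiIiI0ZmeIh3eIiZq7u7uqqqmaqYhERDMiIiIiIiIiIiIiIiNFZmZmZ3iImru6q7uqqquZiFREMyIiIiIiIiIiIiIjMzRFVniJiZmqqqqqu7qru6qaVEMzMyIiIiIiIiIiIjMzM0VniJmZmqmZqqq7u7u6u6pUQzMzMyIiMiIiIiIzRDNEVWeIiZmZmYmaqqq7qqqqmlRDMzMzMyMzMzIiMzRERFVWd4d4iJmYiaqqqruqqZmZREMzMzMzM0RDMzM0RERFVWZ3dneIiYiImququ6qZmZozRDMzMzMzRERENERFRERVVmZmZ3iIiIeJq6q6qpmZmjMzMzMzMzNERVREVERERERVVlZneIiIh4mqmpmamImqMzRDMzMzM0RVVVVUQzMzNEVVVmd3d4h3iZmZmJqYiakzNEMzMzNEREVmZlRDMzM0RERVZ3d3iGeHeJmImqmKqTM0RDMzRERERWdmVDMzMzNEREVmZnd2VnZ4mXiJqYqpMzNEQzMzRERFVnZUMzMzM0QzRVVnZlVWZmeJd4iamZhDMzMzMzM0RERVZUMzIzMzRDM0RFZVRERVZ3h3h4iImEQzMzMzMzM0RFVlRDMjMzNEMiIyMzNDM0RVVmZmZniY"/>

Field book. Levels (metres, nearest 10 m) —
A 370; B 730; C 800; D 570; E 620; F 690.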